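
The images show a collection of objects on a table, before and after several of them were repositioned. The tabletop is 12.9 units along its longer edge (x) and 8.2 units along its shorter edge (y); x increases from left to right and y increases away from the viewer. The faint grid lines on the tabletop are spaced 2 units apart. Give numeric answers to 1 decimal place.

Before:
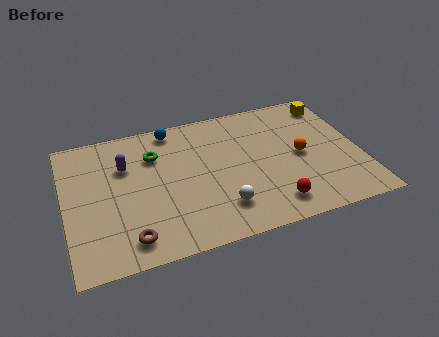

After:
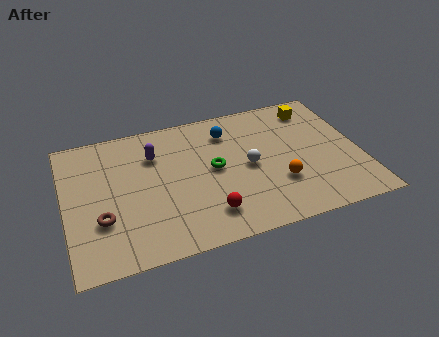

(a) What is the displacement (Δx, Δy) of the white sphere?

(1.4, 2.1)

The white sphere started near (6.6, 1.9) and ended near (8.0, 4.0).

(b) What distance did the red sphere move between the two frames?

2.8

The red sphere was near (8.8, 1.4) before and (6.0, 1.7) after, so it travelled √(2.8² + 0.3²) ≈ 2.8 units.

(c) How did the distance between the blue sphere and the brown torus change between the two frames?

+0.5

Before: roughly 6.4 units apart; after: 6.9. That's 0.5 units further apart.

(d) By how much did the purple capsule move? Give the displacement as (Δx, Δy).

(1.3, 0.3)

From the two frames, the purple capsule sits at roughly (2.7, 5.6) before and (4.0, 5.9) after.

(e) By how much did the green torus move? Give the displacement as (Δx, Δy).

(2.5, -1.6)

The green torus started near (4.0, 5.9) and ended near (6.5, 4.3).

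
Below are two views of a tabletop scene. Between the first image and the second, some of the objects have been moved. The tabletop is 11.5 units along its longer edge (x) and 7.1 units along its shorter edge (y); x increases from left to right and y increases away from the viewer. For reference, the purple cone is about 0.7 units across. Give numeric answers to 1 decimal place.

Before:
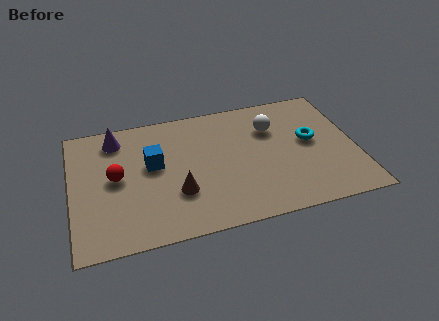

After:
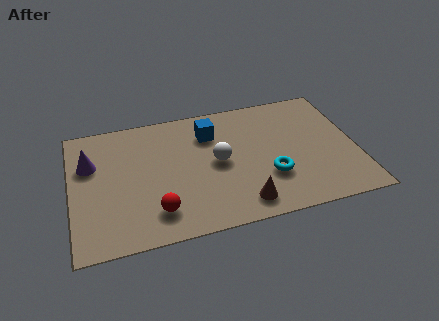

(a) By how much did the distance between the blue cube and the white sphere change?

-3.3

The distance was about 5.0 in the first image and 1.7 in the second, so they moved 3.3 units closer together.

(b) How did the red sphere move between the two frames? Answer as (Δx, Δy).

(1.5, -2.2)

The red sphere was at about (1.8, 3.7) and moved to about (3.3, 1.5).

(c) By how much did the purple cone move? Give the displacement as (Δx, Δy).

(-1.1, -1.2)

The purple cone started near (1.9, 5.9) and ended near (0.8, 4.7).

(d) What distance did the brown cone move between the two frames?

2.8

From (4.2, 2.3) to (6.7, 1.1), the brown cone covered √(2.5² + 1.2²) ≈ 2.8 units.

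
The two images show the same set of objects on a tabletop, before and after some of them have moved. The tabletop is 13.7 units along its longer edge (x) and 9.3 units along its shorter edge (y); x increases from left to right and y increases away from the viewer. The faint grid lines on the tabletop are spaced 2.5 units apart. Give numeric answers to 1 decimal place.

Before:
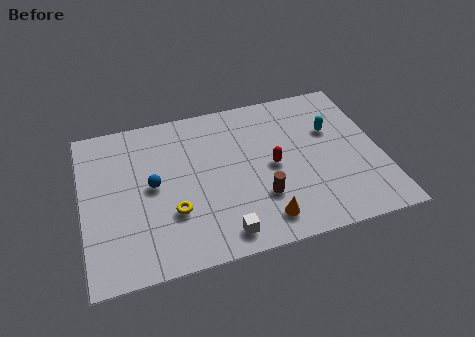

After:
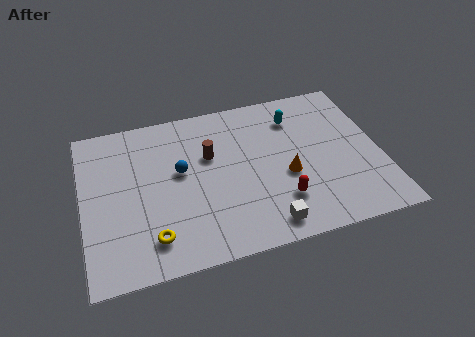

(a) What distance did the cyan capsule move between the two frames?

2.0

The cyan capsule moved from about (11.6, 6.0) to (10.0, 7.2), a distance of √(1.6² + 1.2²) ≈ 2.0.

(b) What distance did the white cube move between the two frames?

2.0

The white cube was near (6.1, 1.2) before and (8.1, 1.2) after, so it travelled √(2.0² + 0.0²) ≈ 2.0 units.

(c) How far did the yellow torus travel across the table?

1.6

The yellow torus moved from about (4.0, 3.0) to (3.0, 1.8), a distance of √(1.0² + 1.2²) ≈ 1.6.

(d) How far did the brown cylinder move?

3.7

The brown cylinder was near (8.0, 2.8) before and (5.9, 5.9) after, so it travelled √(2.1² + 3.1²) ≈ 3.7 units.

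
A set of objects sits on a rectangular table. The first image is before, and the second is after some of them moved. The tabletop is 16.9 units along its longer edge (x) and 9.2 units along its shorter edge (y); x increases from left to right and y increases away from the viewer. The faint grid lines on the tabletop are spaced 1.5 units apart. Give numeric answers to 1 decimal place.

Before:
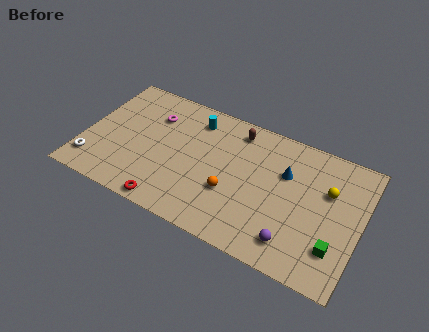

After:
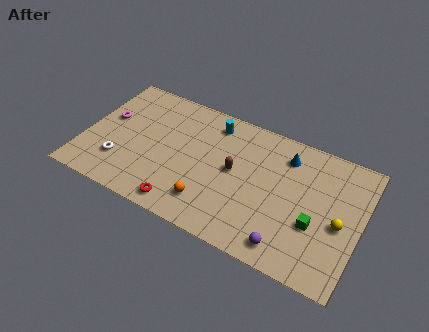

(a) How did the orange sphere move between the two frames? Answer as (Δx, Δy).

(-1.2, -1.3)

The orange sphere was at about (9.2, 3.3) and moved to about (8.0, 2.0).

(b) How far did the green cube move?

1.6

The green cube moved from about (15.6, 2.4) to (14.3, 3.4), a distance of √(1.3² + 1.0²) ≈ 1.6.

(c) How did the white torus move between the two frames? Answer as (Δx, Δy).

(1.6, 0.7)

The white torus started near (0.8, 1.8) and ended near (2.4, 2.5).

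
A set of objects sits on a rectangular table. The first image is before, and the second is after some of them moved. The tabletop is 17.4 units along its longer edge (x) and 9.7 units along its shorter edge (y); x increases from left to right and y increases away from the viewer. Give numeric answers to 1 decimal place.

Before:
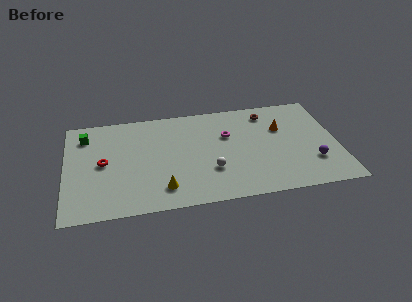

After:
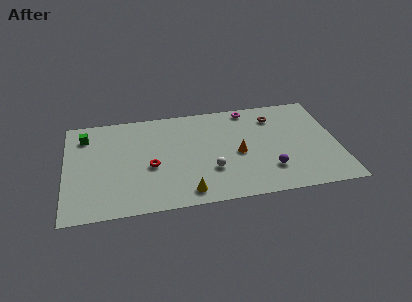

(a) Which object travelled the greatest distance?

the orange cone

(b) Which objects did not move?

the green cube and the white sphere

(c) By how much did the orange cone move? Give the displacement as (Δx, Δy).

(-2.9, -2.0)

The orange cone was at about (13.9, 6.4) and moved to about (11.0, 4.4).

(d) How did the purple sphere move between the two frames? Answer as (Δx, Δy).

(-2.8, -0.3)

The purple sphere was at about (15.7, 2.8) and moved to about (12.9, 2.5).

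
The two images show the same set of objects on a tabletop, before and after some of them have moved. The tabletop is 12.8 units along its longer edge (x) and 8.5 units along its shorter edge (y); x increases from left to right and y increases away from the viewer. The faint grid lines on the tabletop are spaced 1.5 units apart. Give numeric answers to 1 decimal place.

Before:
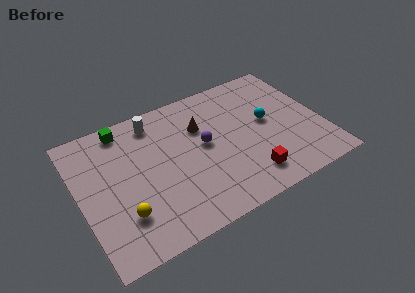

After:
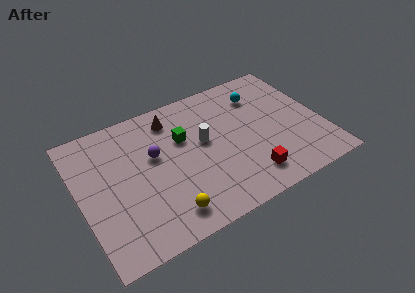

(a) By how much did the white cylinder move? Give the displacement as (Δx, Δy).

(2.3, -2.4)

From the two frames, the white cylinder sits at roughly (4.3, 7.2) before and (6.6, 4.8) after.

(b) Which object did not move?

the red cube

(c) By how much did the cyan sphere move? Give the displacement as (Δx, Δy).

(-0.1, 1.9)

From the two frames, the cyan sphere sits at roughly (10.0, 4.6) before and (9.9, 6.5) after.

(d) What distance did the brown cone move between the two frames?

1.8

The brown cone moved from about (6.6, 5.8) to (5.2, 7.0), a distance of √(1.4² + 1.2²) ≈ 1.8.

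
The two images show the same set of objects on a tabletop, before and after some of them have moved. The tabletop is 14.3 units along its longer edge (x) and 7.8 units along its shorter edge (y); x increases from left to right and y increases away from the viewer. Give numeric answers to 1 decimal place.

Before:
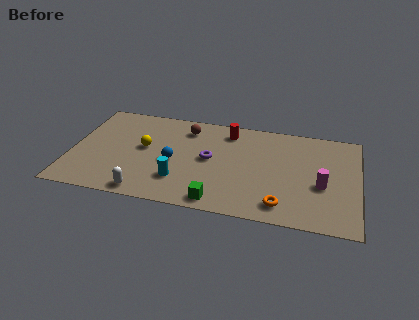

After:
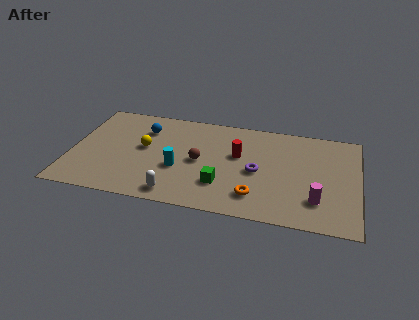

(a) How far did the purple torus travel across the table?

2.5

The purple torus was near (6.9, 4.1) before and (9.3, 3.6) after, so it travelled √(2.4² + 0.5²) ≈ 2.5 units.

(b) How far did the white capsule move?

1.5

The white capsule was near (3.9, 0.8) before and (5.4, 1.0) after, so it travelled √(1.5² + 0.2²) ≈ 1.5 units.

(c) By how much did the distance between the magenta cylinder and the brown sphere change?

-1.4

The distance was about 7.6 in the first image and 6.2 in the second, so they moved 1.4 units closer together.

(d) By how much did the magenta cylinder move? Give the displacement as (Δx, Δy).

(-0.2, -1.2)

The magenta cylinder started near (12.5, 3.2) and ended near (12.3, 2.0).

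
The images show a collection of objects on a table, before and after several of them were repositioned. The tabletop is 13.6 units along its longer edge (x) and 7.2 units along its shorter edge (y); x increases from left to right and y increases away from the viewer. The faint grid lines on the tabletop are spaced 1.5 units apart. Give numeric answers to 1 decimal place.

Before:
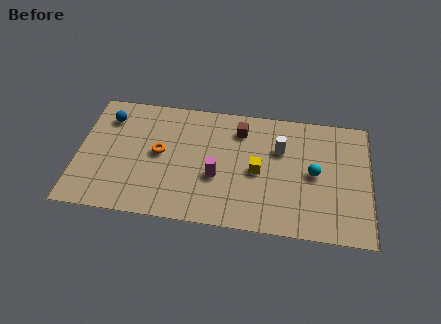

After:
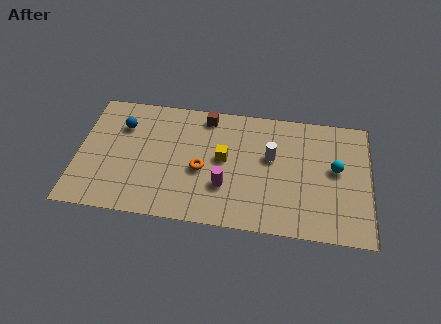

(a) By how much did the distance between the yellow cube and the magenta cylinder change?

-0.4

They were about 2.0 units apart before and 1.6 after — 0.4 units closer together.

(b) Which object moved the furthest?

the orange torus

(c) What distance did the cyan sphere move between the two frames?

1.1

The cyan sphere was near (11.0, 3.6) before and (12.0, 4.0) after, so it travelled √(1.0² + 0.4²) ≈ 1.1 units.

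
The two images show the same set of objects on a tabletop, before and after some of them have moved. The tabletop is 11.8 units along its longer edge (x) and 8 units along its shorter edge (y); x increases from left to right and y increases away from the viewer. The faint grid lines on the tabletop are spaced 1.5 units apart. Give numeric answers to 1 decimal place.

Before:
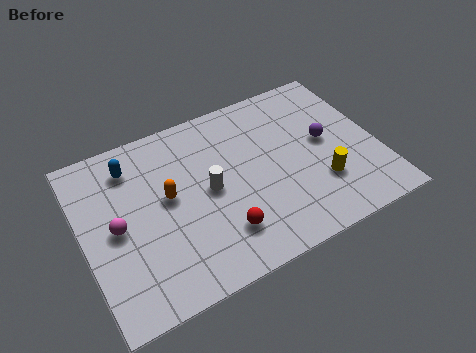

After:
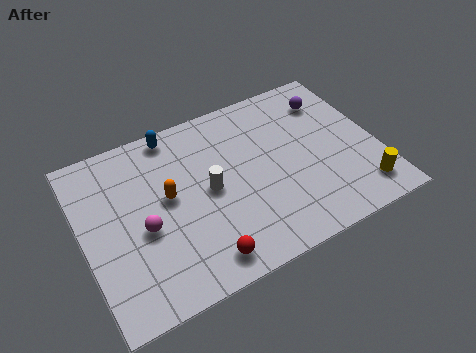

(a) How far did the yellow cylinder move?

1.8

The yellow cylinder was near (9.3, 2.4) before and (10.8, 1.4) after, so it travelled √(1.5² + 1.0²) ≈ 1.8 units.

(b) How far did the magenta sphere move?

1.1

The magenta sphere moved from about (1.3, 3.9) to (2.3, 3.4), a distance of √(1.0² + 0.5²) ≈ 1.1.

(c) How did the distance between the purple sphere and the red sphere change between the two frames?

+2.7

The distance was about 5.2 in the first image and 7.9 in the second, so they moved 2.7 units further apart.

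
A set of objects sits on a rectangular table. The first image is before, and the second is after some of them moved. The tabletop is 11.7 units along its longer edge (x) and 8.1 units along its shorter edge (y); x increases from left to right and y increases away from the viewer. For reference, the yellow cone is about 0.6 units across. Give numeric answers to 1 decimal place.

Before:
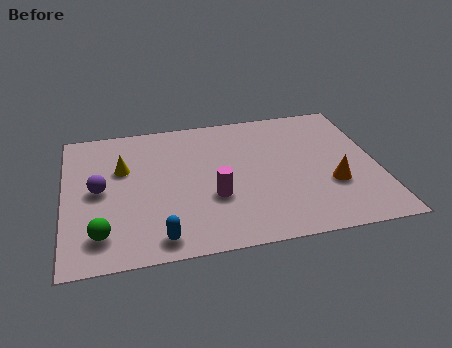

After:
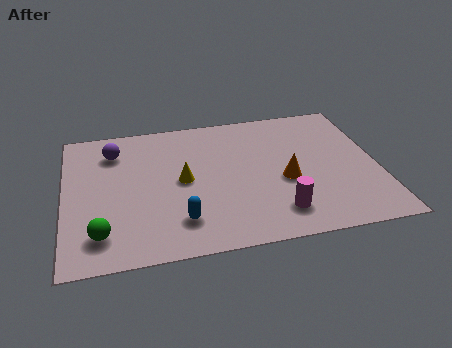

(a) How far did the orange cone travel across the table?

1.8

From (9.9, 2.8) to (8.2, 3.4), the orange cone covered √(1.7² + 0.6²) ≈ 1.8 units.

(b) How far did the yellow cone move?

2.5

From (2.2, 5.2) to (4.4, 4.1), the yellow cone covered √(2.2² + 1.1²) ≈ 2.5 units.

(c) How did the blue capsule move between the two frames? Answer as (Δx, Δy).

(0.8, 0.8)

From the two frames, the blue capsule sits at roughly (3.4, 1.0) before and (4.2, 1.8) after.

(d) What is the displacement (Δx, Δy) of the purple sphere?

(0.6, 2.2)

The purple sphere was at about (1.3, 4.1) and moved to about (1.9, 6.3).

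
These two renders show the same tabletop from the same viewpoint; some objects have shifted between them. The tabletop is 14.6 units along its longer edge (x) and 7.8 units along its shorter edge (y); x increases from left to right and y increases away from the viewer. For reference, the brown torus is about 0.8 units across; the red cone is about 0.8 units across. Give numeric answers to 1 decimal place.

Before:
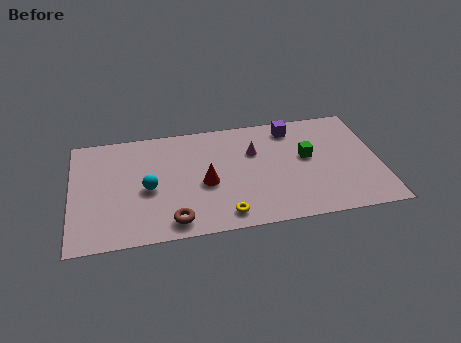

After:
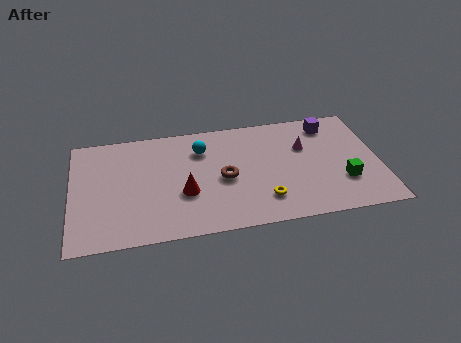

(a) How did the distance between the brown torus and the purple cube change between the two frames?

-2.1

The distance was about 8.1 in the first image and 6.0 in the second, so they moved 2.1 units closer together.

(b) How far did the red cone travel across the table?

1.1

From (6.3, 3.4) to (5.3, 2.9), the red cone covered √(1.0² + 0.5²) ≈ 1.1 units.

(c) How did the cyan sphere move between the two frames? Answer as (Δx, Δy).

(2.6, 2.3)

The cyan sphere started near (3.6, 3.5) and ended near (6.2, 5.8).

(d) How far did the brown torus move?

3.5

The brown torus moved from about (4.7, 1.1) to (7.2, 3.6), a distance of √(2.5² + 2.5²) ≈ 3.5.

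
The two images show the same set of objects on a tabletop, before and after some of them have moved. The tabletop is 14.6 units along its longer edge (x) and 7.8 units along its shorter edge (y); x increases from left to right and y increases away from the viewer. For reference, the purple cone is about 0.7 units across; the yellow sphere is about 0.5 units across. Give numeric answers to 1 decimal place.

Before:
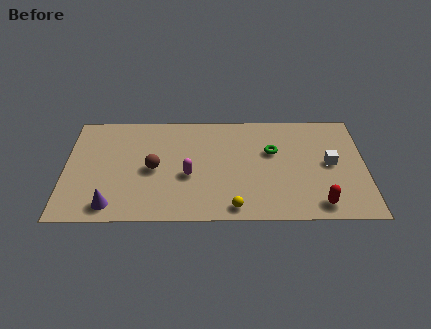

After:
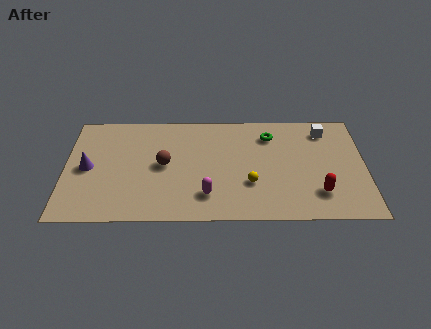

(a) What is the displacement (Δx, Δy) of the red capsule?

(0.0, 0.8)

The red capsule started near (12.3, 1.1) and ended near (12.3, 1.9).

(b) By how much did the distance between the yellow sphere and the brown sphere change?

-0.4

Before: roughly 4.8 units apart; after: 4.4. That's 0.4 units closer together.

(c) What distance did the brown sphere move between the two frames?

0.6

From (4.3, 3.7) to (4.8, 4.0), the brown sphere covered √(0.5² + 0.3²) ≈ 0.6 units.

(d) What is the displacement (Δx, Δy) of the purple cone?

(-1.2, 2.7)

The purple cone started near (2.3, 1.1) and ended near (1.1, 3.8).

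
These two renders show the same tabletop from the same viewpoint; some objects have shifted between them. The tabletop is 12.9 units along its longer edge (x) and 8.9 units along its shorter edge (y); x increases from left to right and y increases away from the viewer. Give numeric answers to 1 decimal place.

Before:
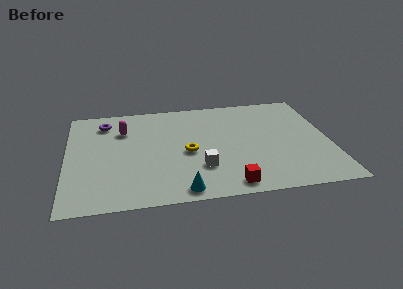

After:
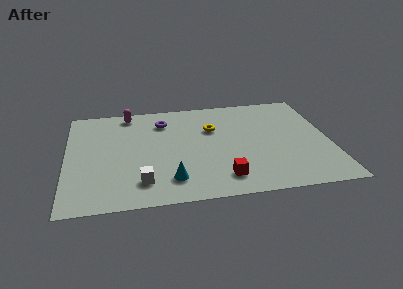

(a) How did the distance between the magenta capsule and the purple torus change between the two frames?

+0.8

They were about 1.2 units apart before and 2.0 after — 0.8 units further apart.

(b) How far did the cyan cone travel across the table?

1.0

The cyan cone moved from about (5.5, 0.9) to (5.0, 1.8), a distance of √(0.5² + 0.9²) ≈ 1.0.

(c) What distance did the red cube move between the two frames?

0.7

From (7.8, 1.0) to (7.5, 1.6), the red cube covered √(0.3² + 0.6²) ≈ 0.7 units.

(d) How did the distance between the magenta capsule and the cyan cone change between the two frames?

+0.3

Before: roughly 6.1 units apart; after: 6.4. That's 0.3 units further apart.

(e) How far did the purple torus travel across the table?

2.9

The purple torus moved from about (1.9, 7.2) to (4.8, 6.9), a distance of √(2.9² + 0.3²) ≈ 2.9.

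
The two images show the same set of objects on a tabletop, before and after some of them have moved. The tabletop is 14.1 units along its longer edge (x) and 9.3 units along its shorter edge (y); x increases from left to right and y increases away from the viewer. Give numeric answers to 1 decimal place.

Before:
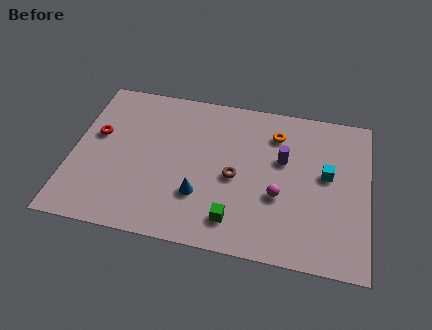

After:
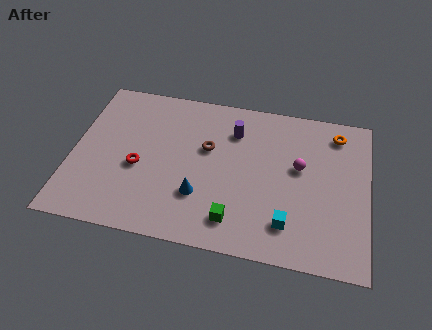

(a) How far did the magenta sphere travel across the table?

2.1

The magenta sphere was near (9.9, 3.5) before and (10.8, 5.4) after, so it travelled √(0.9² + 1.9²) ≈ 2.1 units.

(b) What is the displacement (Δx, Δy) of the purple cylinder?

(-2.4, 1.3)

The purple cylinder started near (10.0, 5.7) and ended near (7.6, 7.0).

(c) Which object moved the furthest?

the cyan cube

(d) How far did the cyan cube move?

3.6

The cyan cube was near (12.1, 5.2) before and (10.4, 2.0) after, so it travelled √(1.7² + 3.2²) ≈ 3.6 units.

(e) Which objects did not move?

the green cube and the blue cone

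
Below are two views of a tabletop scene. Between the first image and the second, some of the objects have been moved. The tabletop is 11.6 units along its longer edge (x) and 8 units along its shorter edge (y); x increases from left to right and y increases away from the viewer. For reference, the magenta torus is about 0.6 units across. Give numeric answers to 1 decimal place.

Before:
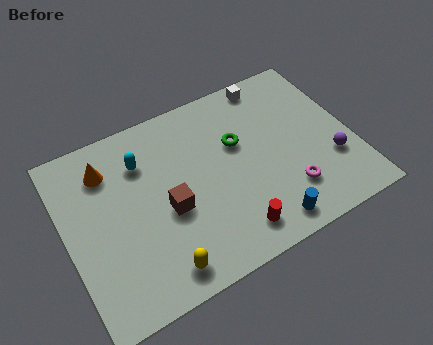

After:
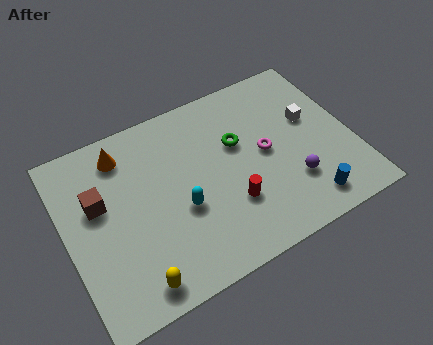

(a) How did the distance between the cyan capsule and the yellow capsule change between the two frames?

-1.7

The distance was about 4.8 in the first image and 3.1 in the second, so they moved 1.7 units closer together.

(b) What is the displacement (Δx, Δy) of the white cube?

(1.3, -2.4)

The white cube was at about (8.8, 7.2) and moved to about (10.1, 4.8).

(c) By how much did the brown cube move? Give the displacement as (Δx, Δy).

(-2.6, 1.5)

The brown cube was at about (4.0, 3.4) and moved to about (1.4, 4.9).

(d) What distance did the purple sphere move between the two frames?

1.7

From (10.6, 2.6) to (8.9, 2.3), the purple sphere covered √(1.7² + 0.3²) ≈ 1.7 units.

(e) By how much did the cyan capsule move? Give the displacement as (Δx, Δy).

(1.2, -2.7)

The cyan capsule started near (3.3, 5.9) and ended near (4.5, 3.2).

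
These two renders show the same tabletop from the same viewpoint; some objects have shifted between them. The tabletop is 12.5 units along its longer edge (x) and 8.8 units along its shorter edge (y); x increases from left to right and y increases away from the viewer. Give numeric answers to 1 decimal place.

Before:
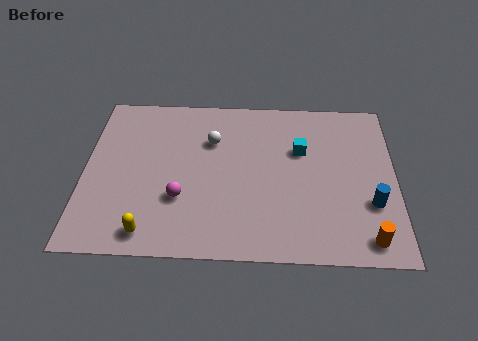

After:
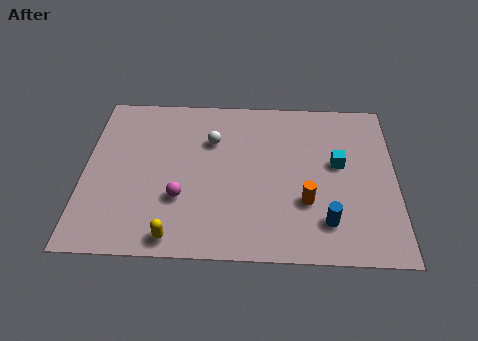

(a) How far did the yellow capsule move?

1.0

From (2.7, 1.1) to (3.7, 0.9), the yellow capsule covered √(1.0² + 0.2²) ≈ 1.0 units.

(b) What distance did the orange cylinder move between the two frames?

3.0

From (11.3, 1.1) to (8.9, 2.9), the orange cylinder covered √(2.4² + 1.8²) ≈ 3.0 units.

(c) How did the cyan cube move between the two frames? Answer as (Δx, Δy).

(1.5, -0.7)

The cyan cube was at about (8.7, 5.7) and moved to about (10.2, 5.0).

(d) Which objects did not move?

the white sphere and the magenta sphere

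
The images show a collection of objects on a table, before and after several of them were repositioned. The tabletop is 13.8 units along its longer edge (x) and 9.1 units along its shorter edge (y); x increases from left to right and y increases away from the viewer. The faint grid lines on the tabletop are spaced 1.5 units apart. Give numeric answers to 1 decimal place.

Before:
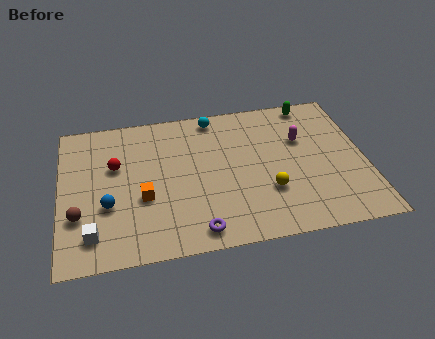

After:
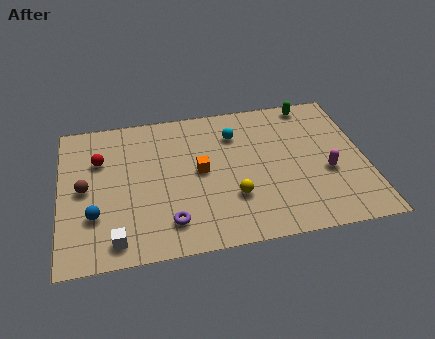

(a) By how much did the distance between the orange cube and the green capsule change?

-2.8

Before: roughly 9.2 units apart; after: 6.4. That's 2.8 units closer together.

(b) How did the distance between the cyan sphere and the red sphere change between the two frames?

+1.0

They were about 5.2 units apart before and 6.2 after — 1.0 units further apart.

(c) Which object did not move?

the green capsule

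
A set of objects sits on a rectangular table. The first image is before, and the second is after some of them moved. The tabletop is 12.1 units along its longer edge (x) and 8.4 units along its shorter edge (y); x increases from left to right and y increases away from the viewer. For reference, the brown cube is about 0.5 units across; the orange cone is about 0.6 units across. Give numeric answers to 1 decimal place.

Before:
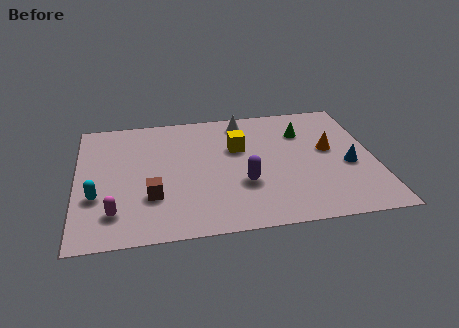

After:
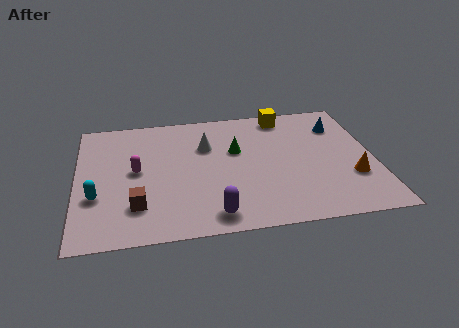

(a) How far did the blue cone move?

2.8

The blue cone was near (11.0, 3.5) before and (10.8, 6.3) after, so it travelled √(0.2² + 2.8²) ≈ 2.8 units.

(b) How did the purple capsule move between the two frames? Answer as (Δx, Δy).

(-1.3, -1.8)

From the two frames, the purple capsule sits at roughly (6.7, 2.9) before and (5.4, 1.1) after.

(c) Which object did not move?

the cyan capsule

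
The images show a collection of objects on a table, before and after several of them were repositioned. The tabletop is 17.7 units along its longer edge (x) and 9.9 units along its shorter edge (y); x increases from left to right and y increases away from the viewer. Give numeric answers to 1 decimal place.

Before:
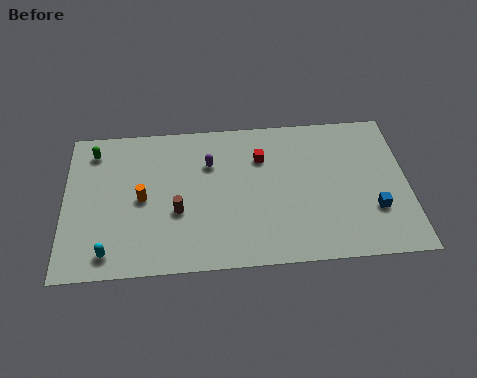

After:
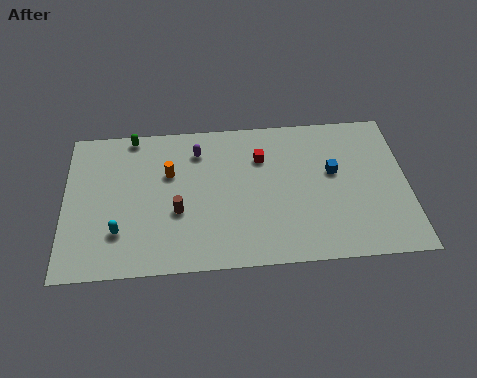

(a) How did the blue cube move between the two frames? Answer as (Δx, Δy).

(-2.0, 2.7)

The blue cube was at about (15.9, 3.1) and moved to about (13.9, 5.8).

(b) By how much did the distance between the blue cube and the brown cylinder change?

-1.8

Before: roughly 10.1 units apart; after: 8.3. That's 1.8 units closer together.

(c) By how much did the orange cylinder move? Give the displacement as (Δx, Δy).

(1.4, 1.6)

The orange cylinder was at about (4.0, 4.8) and moved to about (5.4, 6.4).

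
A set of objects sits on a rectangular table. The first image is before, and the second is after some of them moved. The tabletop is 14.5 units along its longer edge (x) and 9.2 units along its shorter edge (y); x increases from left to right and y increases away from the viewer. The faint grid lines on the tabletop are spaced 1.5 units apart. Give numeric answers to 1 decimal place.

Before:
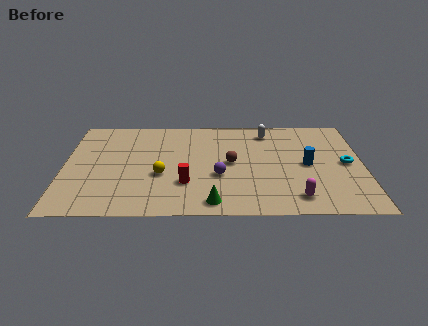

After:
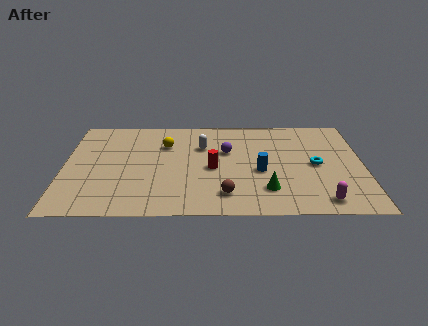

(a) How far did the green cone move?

2.8

The green cone was near (7.2, 1.1) before and (9.8, 2.2) after, so it travelled √(2.6² + 1.1²) ≈ 2.8 units.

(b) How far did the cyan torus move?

1.5

From (13.7, 4.6) to (12.2, 4.5), the cyan torus covered √(1.5² + 0.1²) ≈ 1.5 units.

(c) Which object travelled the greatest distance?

the white capsule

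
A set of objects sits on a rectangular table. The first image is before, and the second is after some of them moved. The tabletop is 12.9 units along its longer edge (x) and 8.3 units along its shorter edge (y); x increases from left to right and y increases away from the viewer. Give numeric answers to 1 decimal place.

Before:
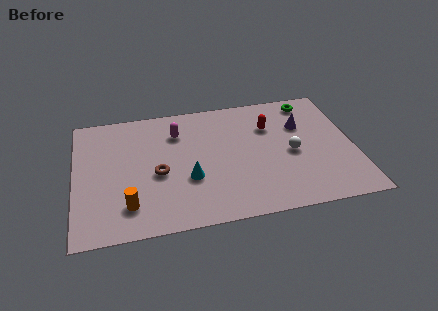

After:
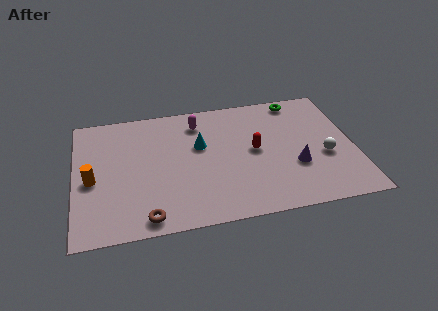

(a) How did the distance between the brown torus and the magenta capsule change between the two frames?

+3.6

Before: roughly 2.8 units apart; after: 6.4. That's 3.6 units further apart.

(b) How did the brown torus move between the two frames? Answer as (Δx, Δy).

(-0.6, -2.7)

From the two frames, the brown torus sits at roughly (3.8, 3.6) before and (3.2, 0.9) after.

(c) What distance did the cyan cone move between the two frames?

2.2

From (5.2, 3.0) to (5.8, 5.1), the cyan cone covered √(0.6² + 2.1²) ≈ 2.2 units.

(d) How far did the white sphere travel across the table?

1.6

From (10.0, 3.8) to (11.5, 3.3), the white sphere covered √(1.5² + 0.5²) ≈ 1.6 units.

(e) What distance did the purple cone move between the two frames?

2.7

From (10.6, 5.6) to (10.1, 2.9), the purple cone covered √(0.5² + 2.7²) ≈ 2.7 units.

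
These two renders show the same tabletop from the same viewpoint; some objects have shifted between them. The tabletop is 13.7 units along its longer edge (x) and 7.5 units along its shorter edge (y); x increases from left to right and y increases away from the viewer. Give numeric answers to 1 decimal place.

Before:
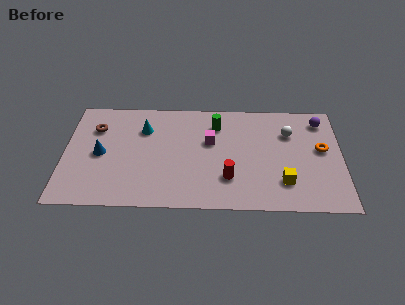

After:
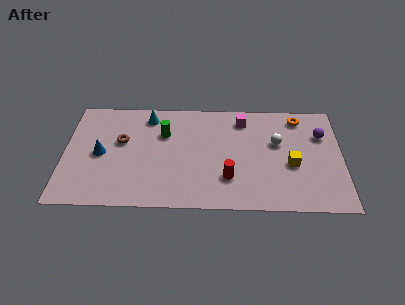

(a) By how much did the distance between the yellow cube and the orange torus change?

+0.3

Before: roughly 3.0 units apart; after: 3.3. That's 0.3 units further apart.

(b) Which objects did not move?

the blue cone and the red cylinder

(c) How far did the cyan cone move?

0.9

The cyan cone moved from about (3.9, 5.4) to (4.1, 6.3), a distance of √(0.2² + 0.9²) ≈ 0.9.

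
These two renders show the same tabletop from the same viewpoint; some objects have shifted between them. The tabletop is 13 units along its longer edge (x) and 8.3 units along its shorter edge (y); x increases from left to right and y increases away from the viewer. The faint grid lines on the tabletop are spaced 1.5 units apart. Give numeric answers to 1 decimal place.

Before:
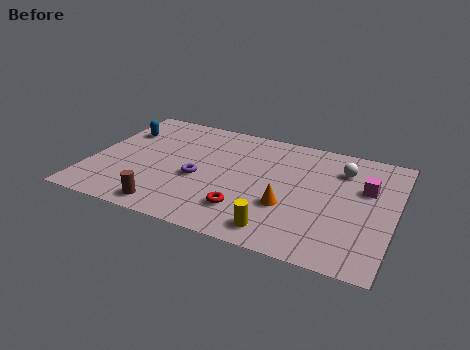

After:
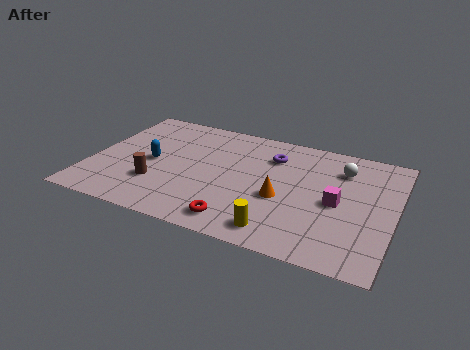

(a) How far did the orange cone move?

0.6

The orange cone moved from about (8.6, 2.9) to (8.3, 3.4), a distance of √(0.3² + 0.5²) ≈ 0.6.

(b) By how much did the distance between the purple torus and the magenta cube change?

-3.4

They were about 7.2 units apart before and 3.8 after — 3.4 units closer together.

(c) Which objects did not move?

the yellow cylinder and the white sphere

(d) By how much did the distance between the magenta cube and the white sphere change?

+0.9

The distance was about 1.5 in the first image and 2.4 in the second, so they moved 0.9 units further apart.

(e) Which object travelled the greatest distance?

the purple torus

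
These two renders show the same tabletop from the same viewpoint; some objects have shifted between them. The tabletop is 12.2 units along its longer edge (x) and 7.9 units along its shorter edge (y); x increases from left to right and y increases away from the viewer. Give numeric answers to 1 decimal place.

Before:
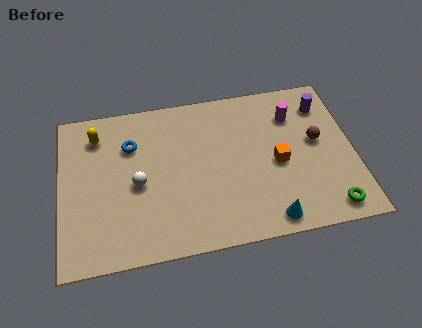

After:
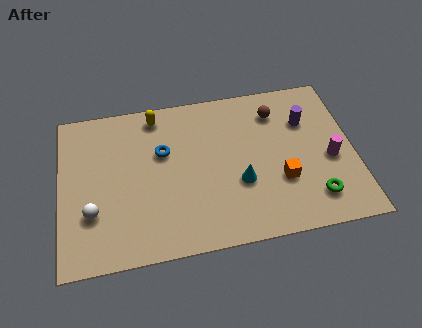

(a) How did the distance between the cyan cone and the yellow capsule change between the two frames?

-3.6

They were about 8.8 units apart before and 5.2 after — 3.6 units closer together.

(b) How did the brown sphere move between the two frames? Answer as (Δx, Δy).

(-1.6, 1.8)

The brown sphere was at about (10.7, 4.4) and moved to about (9.1, 6.2).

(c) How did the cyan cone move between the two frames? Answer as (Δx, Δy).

(-1.1, 2.0)

The cyan cone was at about (8.5, 0.9) and moved to about (7.4, 2.9).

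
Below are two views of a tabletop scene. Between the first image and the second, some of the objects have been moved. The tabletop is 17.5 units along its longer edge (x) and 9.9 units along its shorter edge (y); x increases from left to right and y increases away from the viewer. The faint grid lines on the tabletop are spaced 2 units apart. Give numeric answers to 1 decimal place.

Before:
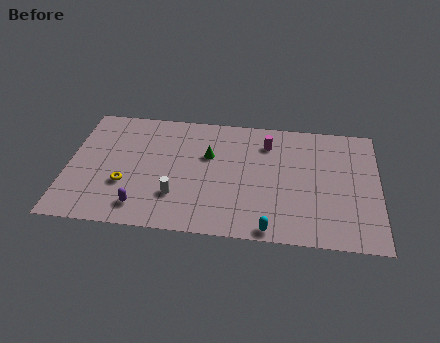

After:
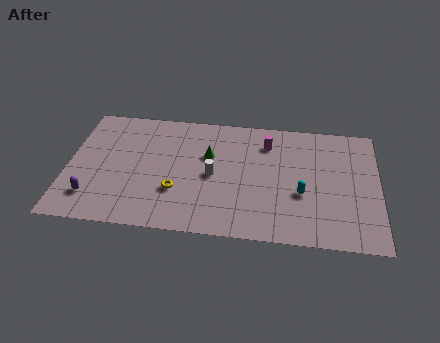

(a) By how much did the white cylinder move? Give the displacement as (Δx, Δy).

(2.0, 1.9)

From the two frames, the white cylinder sits at roughly (6.2, 2.8) before and (8.2, 4.7) after.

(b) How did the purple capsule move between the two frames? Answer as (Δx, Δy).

(-2.8, 0.5)

From the two frames, the purple capsule sits at roughly (4.3, 1.7) before and (1.5, 2.2) after.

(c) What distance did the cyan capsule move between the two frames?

3.4

The cyan capsule moved from about (11.5, 0.8) to (13.2, 3.8), a distance of √(1.7² + 3.0²) ≈ 3.4.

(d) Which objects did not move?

the magenta cylinder and the green cone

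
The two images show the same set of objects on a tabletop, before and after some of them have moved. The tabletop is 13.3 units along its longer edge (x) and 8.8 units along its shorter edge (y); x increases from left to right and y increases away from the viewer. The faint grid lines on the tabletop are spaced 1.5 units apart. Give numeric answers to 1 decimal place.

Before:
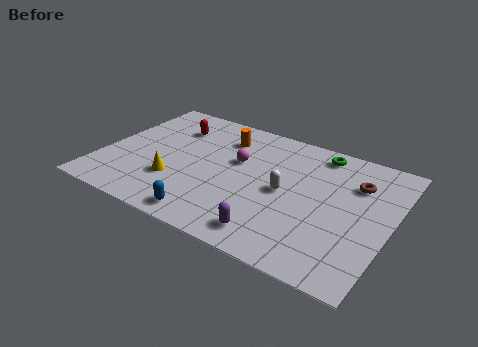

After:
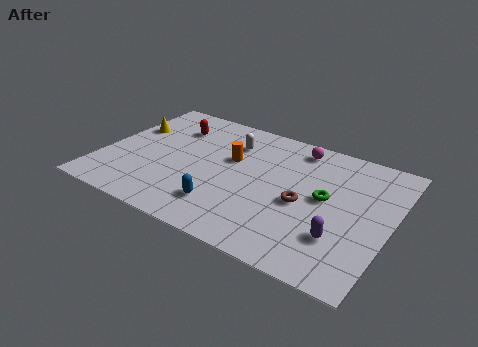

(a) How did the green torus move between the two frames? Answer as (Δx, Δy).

(0.7, -3.0)

The green torus was at about (9.6, 7.7) and moved to about (10.3, 4.7).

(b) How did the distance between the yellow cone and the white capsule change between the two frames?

-0.4

Before: roughly 5.2 units apart; after: 4.8. That's 0.4 units closer together.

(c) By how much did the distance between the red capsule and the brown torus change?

-1.6

They were about 8.7 units apart before and 7.1 after — 1.6 units closer together.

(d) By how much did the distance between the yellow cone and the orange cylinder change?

+0.5

The distance was about 4.4 in the first image and 4.9 in the second, so they moved 0.5 units further apart.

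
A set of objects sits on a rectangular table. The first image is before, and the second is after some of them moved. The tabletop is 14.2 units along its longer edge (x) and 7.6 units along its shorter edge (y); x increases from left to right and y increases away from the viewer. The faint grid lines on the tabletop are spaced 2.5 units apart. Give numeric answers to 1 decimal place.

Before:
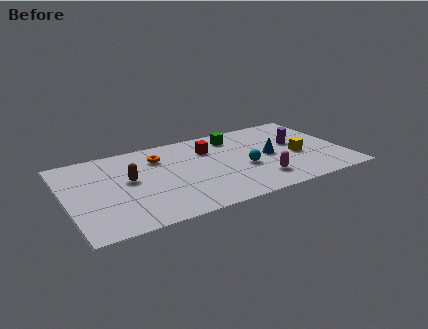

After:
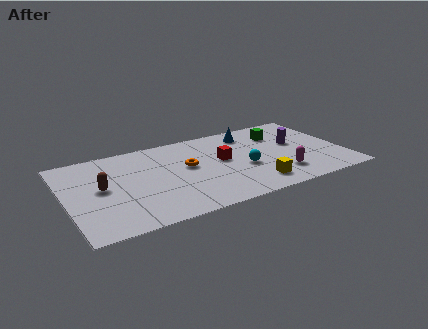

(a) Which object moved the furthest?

the yellow cube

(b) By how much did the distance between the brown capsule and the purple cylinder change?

+1.4

They were about 8.7 units apart before and 10.1 after — 1.4 units further apart.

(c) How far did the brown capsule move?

1.4

The brown capsule was near (3.2, 4.2) before and (1.8, 4.0) after, so it travelled √(1.4² + 0.2²) ≈ 1.4 units.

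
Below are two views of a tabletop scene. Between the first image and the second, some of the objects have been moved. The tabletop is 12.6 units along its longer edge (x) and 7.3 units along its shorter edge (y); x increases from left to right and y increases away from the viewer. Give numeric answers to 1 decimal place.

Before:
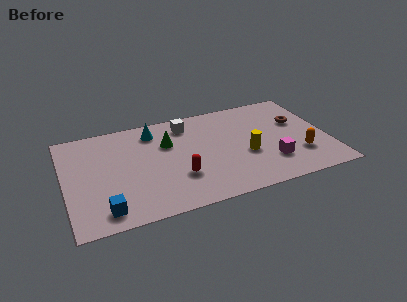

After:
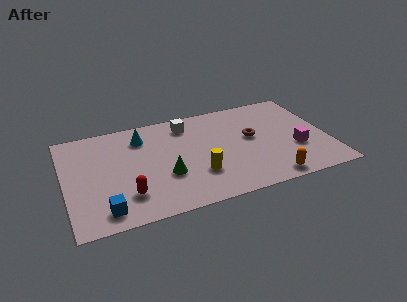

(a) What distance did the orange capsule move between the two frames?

2.1

From (11.1, 2.1) to (9.5, 0.8), the orange capsule covered √(1.6² + 1.3²) ≈ 2.1 units.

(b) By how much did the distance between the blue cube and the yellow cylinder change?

-2.5

The distance was about 7.1 in the first image and 4.6 in the second, so they moved 2.5 units closer together.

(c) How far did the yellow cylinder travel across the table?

2.5

The yellow cylinder was near (8.6, 2.9) before and (6.2, 2.2) after, so it travelled √(2.4² + 0.7²) ≈ 2.5 units.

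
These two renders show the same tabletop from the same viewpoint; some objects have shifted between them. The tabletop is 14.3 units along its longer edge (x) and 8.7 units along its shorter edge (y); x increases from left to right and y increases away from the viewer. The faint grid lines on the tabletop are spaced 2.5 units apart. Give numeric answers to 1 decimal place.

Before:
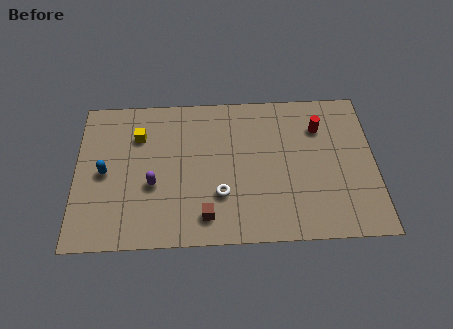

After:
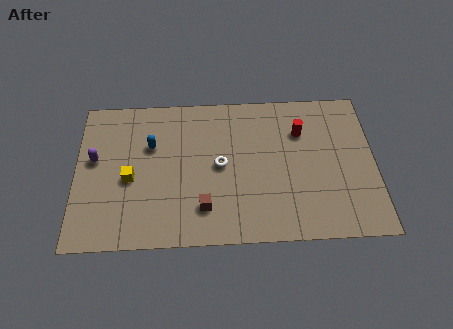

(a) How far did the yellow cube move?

2.5

The yellow cube was near (3.0, 6.3) before and (2.6, 3.8) after, so it travelled √(0.4² + 2.5²) ≈ 2.5 units.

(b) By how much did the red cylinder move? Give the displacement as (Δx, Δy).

(-0.9, -0.2)

The red cylinder started near (11.7, 6.4) and ended near (10.8, 6.2).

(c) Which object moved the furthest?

the purple capsule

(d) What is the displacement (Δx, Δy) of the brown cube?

(-0.1, 0.5)

The brown cube started near (6.2, 1.5) and ended near (6.1, 2.0).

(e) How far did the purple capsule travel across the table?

3.2

The purple capsule moved from about (3.7, 3.4) to (0.9, 5.0), a distance of √(2.8² + 1.6²) ≈ 3.2.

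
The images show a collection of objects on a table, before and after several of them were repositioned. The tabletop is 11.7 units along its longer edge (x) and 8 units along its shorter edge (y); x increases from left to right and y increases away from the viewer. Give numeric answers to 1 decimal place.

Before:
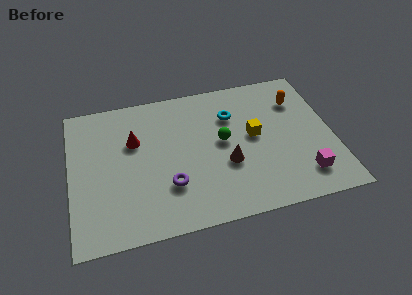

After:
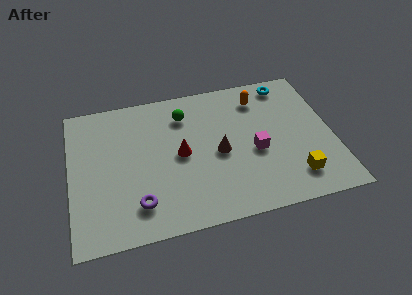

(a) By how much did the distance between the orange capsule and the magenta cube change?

-1.3

Before: roughly 4.3 units apart; after: 3.0. That's 1.3 units closer together.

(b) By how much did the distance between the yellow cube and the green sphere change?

+5.1

They were about 1.4 units apart before and 6.5 after — 5.1 units further apart.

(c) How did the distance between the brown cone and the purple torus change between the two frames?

+1.5

They were about 2.7 units apart before and 4.2 after — 1.5 units further apart.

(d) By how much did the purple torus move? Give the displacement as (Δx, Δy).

(-1.4, -0.7)

From the two frames, the purple torus sits at roughly (4.3, 2.4) before and (2.9, 1.7) after.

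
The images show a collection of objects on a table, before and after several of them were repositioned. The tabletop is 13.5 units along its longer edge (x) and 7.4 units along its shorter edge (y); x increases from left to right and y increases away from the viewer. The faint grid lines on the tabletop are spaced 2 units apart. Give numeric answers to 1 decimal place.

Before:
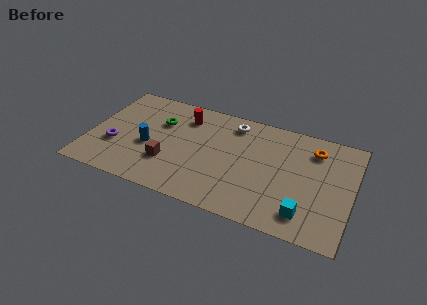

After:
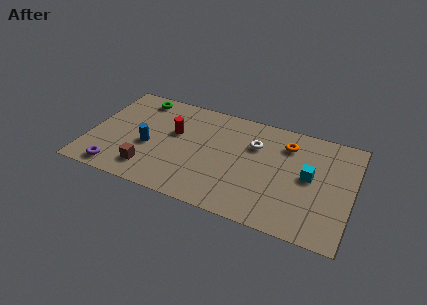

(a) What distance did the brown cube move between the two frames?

1.2

From (4.2, 2.3) to (3.3, 1.5), the brown cube covered √(0.9² + 0.8²) ≈ 1.2 units.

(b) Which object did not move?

the blue cylinder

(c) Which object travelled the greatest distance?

the cyan cube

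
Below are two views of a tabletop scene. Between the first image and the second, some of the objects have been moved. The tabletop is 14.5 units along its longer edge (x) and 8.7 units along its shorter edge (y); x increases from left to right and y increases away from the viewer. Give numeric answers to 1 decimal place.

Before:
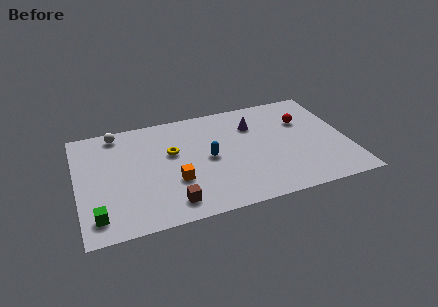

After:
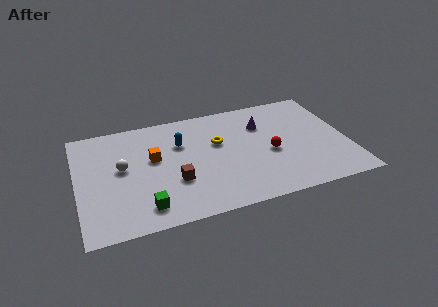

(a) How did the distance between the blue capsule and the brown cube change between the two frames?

-0.7

The distance was about 3.6 in the first image and 2.9 in the second, so they moved 0.7 units closer together.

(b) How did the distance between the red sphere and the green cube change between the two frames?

-4.9

They were about 12.2 units apart before and 7.3 after — 4.9 units closer together.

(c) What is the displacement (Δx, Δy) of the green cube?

(2.5, 0.0)

The green cube started near (0.9, 1.5) and ended near (3.4, 1.5).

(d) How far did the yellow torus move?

2.5

The yellow torus was near (5.1, 5.3) before and (7.6, 5.4) after, so it travelled √(2.5² + 0.1²) ≈ 2.5 units.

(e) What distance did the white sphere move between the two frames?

2.9

The white sphere was near (2.3, 7.7) before and (2.4, 4.8) after, so it travelled √(0.1² + 2.9²) ≈ 2.9 units.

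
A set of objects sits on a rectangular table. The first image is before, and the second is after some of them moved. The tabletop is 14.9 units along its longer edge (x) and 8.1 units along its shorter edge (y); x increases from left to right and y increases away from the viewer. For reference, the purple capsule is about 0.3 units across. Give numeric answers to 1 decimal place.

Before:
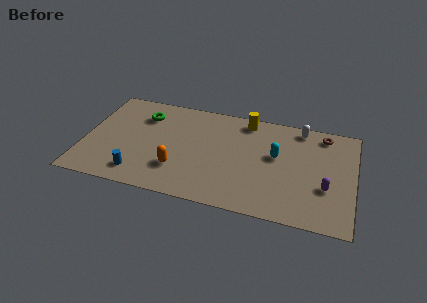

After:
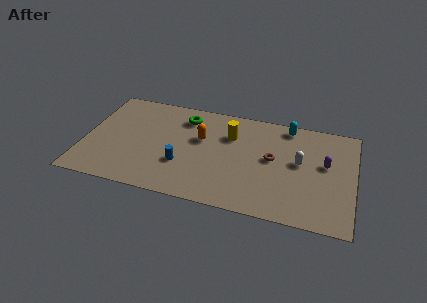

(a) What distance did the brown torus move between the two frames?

3.7

From (13.1, 7.0) to (10.4, 4.4), the brown torus covered √(2.7² + 2.6²) ≈ 3.7 units.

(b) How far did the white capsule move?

2.7

From (11.8, 7.2) to (11.9, 4.5), the white capsule covered √(0.1² + 2.7²) ≈ 2.7 units.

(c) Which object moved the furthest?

the brown torus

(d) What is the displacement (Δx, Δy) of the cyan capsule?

(0.5, 2.5)

The cyan capsule started near (10.6, 4.7) and ended near (11.1, 7.2).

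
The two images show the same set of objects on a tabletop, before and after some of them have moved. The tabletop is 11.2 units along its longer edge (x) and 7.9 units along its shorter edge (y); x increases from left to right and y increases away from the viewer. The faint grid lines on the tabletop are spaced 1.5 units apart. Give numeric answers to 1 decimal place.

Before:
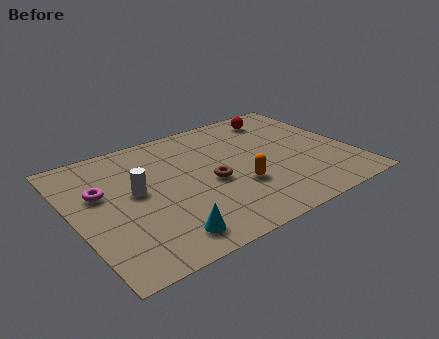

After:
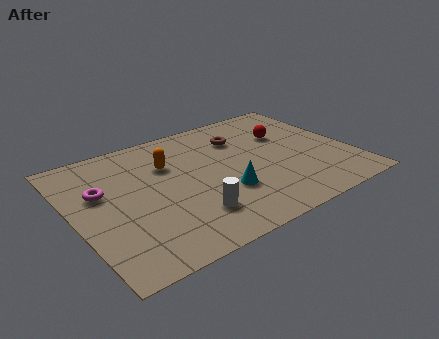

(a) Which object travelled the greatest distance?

the orange capsule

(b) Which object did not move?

the magenta torus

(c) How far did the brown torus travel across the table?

2.9

The brown torus was near (5.4, 3.5) before and (7.1, 5.8) after, so it travelled √(1.7² + 2.3²) ≈ 2.9 units.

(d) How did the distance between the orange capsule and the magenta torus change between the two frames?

-2.8

They were about 5.6 units apart before and 2.8 after — 2.8 units closer together.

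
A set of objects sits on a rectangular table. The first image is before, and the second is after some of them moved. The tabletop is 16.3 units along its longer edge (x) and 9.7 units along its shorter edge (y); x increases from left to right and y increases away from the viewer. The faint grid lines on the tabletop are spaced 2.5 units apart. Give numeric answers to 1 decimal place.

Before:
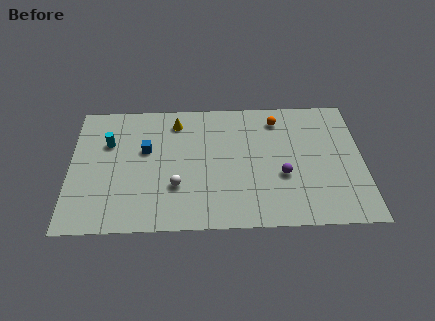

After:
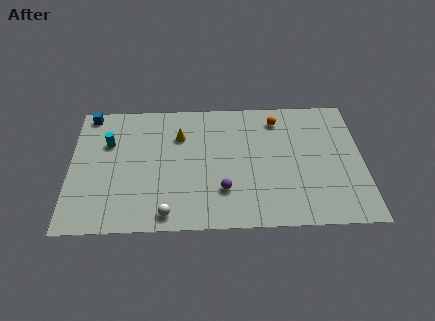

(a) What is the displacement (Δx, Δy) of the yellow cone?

(0.2, -1.1)

The yellow cone was at about (5.9, 8.0) and moved to about (6.1, 6.9).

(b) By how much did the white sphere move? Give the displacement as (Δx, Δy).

(-0.5, -2.0)

From the two frames, the white sphere sits at roughly (5.9, 3.1) before and (5.4, 1.1) after.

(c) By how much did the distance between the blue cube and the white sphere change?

+5.6

They were about 3.3 units apart before and 8.9 after — 5.6 units further apart.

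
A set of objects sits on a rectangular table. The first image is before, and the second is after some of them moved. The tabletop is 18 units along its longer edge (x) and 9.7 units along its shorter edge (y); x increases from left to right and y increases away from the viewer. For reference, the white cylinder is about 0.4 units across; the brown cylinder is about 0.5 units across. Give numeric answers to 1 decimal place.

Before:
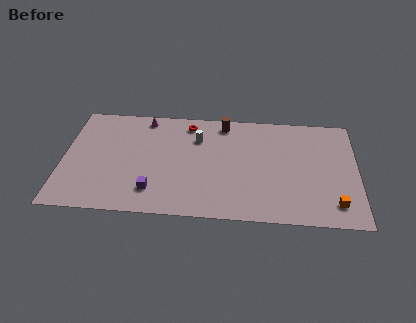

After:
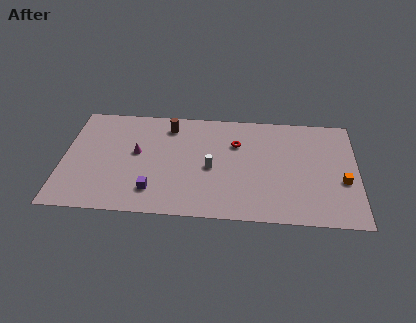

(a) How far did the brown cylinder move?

3.4

From (9.8, 8.5) to (6.4, 8.0), the brown cylinder covered √(3.4² + 0.5²) ≈ 3.4 units.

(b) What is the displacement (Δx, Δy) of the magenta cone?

(-0.4, -3.2)

The magenta cone was at about (4.9, 8.6) and moved to about (4.5, 5.4).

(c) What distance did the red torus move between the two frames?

3.4

The red torus was near (7.6, 8.3) before and (10.6, 6.7) after, so it travelled √(3.0² + 1.6²) ≈ 3.4 units.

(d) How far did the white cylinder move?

2.8

The white cylinder was near (8.2, 7.0) before and (9.1, 4.4) after, so it travelled √(0.9² + 2.6²) ≈ 2.8 units.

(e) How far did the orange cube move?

2.1

From (16.6, 1.8) to (17.1, 3.8), the orange cube covered √(0.5² + 2.0²) ≈ 2.1 units.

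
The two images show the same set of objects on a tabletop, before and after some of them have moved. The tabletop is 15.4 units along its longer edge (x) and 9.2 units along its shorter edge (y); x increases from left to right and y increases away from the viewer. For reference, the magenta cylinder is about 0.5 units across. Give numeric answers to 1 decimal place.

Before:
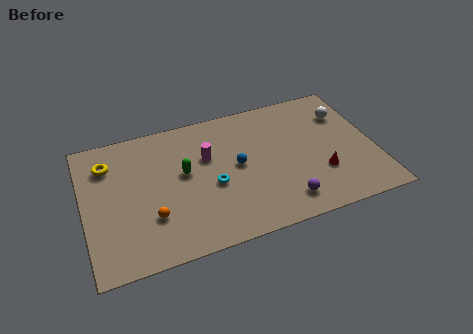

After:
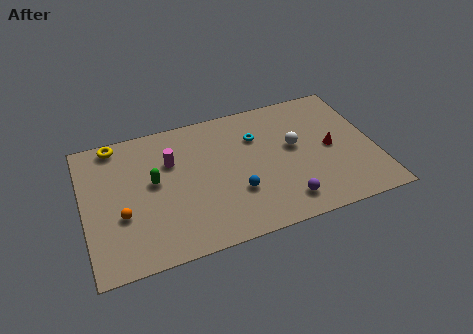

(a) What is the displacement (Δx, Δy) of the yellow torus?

(0.5, 1.3)

From the two frames, the yellow torus sits at roughly (1.4, 7.0) before and (1.9, 8.3) after.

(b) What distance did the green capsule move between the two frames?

1.6

The green capsule moved from about (5.3, 5.2) to (3.7, 5.1), a distance of √(1.6² + 0.1²) ≈ 1.6.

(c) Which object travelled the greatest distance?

the cyan torus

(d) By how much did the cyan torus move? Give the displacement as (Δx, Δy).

(2.6, 2.6)

From the two frames, the cyan torus sits at roughly (6.7, 3.9) before and (9.3, 6.5) after.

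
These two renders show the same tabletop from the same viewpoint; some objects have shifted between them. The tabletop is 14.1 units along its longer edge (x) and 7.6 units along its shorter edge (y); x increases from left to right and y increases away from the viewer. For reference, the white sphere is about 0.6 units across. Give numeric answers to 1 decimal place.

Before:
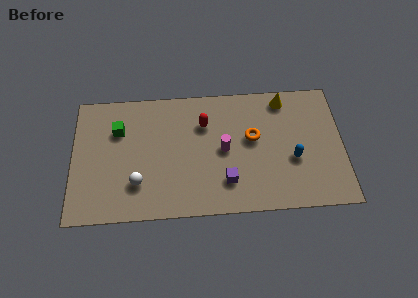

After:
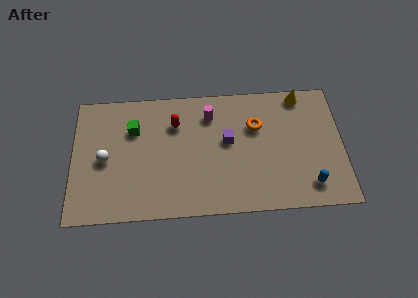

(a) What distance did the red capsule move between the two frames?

1.5

From (6.9, 5.4) to (5.4, 5.5), the red capsule covered √(1.5² + 0.1²) ≈ 1.5 units.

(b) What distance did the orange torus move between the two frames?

0.7

The orange torus was near (9.4, 4.4) before and (9.6, 5.1) after, so it travelled √(0.2² + 0.7²) ≈ 0.7 units.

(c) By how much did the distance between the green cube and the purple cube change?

-1.6

They were about 6.6 units apart before and 5.0 after — 1.6 units closer together.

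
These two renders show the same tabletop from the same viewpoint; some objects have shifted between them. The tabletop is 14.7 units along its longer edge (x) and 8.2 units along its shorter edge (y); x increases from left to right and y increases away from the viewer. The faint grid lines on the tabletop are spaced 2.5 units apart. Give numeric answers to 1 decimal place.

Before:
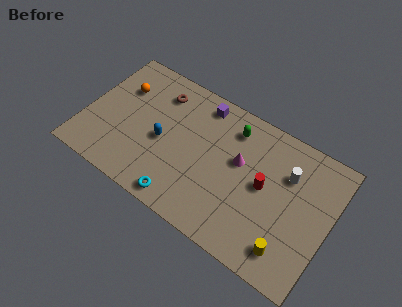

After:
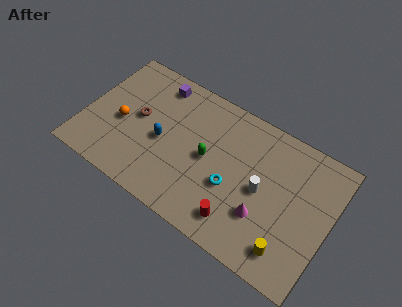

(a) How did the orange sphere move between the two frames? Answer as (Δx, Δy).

(0.4, -2.1)

The orange sphere was at about (1.8, 5.7) and moved to about (2.2, 3.6).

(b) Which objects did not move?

the blue capsule and the yellow cylinder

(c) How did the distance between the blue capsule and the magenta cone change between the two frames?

+1.7

The distance was about 4.7 in the first image and 6.4 in the second, so they moved 1.7 units further apart.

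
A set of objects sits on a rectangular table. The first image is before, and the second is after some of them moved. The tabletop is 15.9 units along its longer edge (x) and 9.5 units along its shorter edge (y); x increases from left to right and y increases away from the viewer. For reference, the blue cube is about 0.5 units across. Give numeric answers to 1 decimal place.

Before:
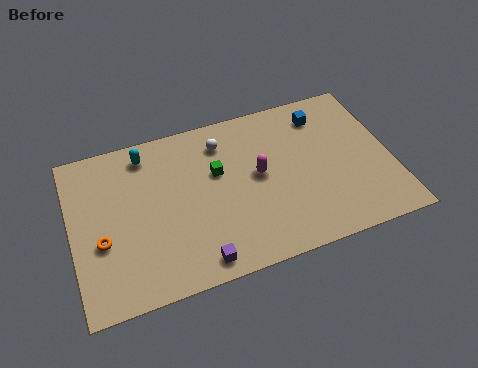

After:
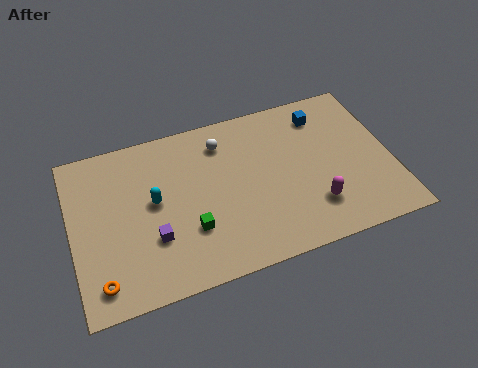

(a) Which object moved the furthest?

the magenta capsule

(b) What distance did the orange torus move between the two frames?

2.2

From (1.4, 3.7) to (1.2, 1.5), the orange torus covered √(0.2² + 2.2²) ≈ 2.2 units.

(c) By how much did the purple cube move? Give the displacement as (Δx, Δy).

(-2.0, 2.0)

The purple cube started near (5.9, 1.1) and ended near (3.9, 3.1).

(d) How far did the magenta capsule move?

3.7

From (9.3, 5.1) to (11.8, 2.4), the magenta capsule covered √(2.5² + 2.7²) ≈ 3.7 units.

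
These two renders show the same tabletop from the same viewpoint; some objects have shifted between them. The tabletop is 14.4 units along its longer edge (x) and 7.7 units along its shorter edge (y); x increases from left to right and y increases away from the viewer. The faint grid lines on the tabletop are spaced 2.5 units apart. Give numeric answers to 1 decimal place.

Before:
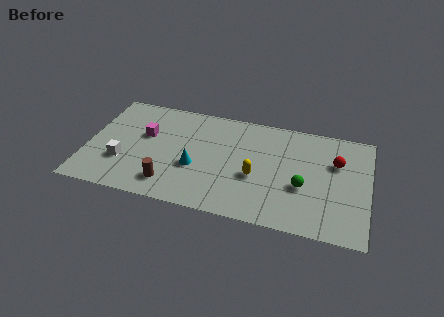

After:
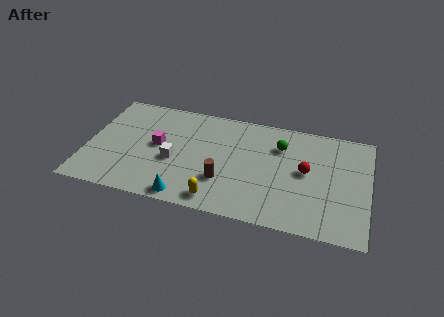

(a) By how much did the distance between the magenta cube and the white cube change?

-1.1

Before: roughly 2.4 units apart; after: 1.3. That's 1.1 units closer together.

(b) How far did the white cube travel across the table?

2.7

From (1.9, 2.5) to (4.5, 3.2), the white cube covered √(2.6² + 0.7²) ≈ 2.7 units.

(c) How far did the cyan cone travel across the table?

2.2

The cyan cone moved from about (5.6, 3.0) to (5.3, 0.8), a distance of √(0.3² + 2.2²) ≈ 2.2.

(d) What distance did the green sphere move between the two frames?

2.9

From (11.1, 3.0) to (9.8, 5.6), the green sphere covered √(1.3² + 2.6²) ≈ 2.9 units.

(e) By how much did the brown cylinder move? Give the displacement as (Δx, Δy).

(2.7, 0.9)

The brown cylinder was at about (4.4, 1.5) and moved to about (7.1, 2.4).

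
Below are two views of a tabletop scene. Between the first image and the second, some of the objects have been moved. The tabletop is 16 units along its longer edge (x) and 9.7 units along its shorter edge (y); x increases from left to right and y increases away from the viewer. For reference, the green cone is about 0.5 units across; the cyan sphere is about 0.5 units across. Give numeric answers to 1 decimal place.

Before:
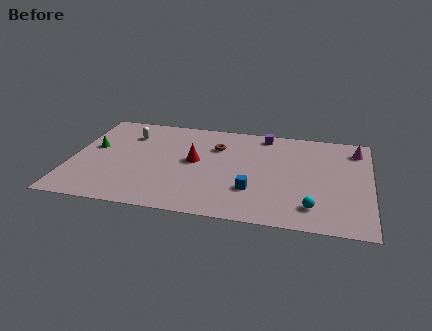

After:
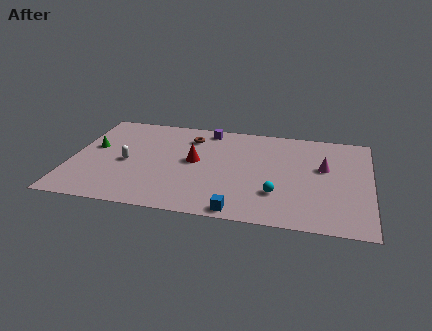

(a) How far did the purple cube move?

3.1

The purple cube moved from about (10.2, 8.6) to (7.1, 8.6), a distance of √(3.1² + 0.0²) ≈ 3.1.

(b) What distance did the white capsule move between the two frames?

2.9

The white capsule moved from about (2.9, 7.3) to (3.0, 4.4), a distance of √(0.1² + 2.9²) ≈ 2.9.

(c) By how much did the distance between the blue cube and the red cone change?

+1.2

The distance was about 3.9 in the first image and 5.1 in the second, so they moved 1.2 units further apart.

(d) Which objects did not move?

the green cone and the red cone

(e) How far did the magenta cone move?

2.7

From (15.2, 7.9) to (13.5, 5.8), the magenta cone covered √(1.7² + 2.1²) ≈ 2.7 units.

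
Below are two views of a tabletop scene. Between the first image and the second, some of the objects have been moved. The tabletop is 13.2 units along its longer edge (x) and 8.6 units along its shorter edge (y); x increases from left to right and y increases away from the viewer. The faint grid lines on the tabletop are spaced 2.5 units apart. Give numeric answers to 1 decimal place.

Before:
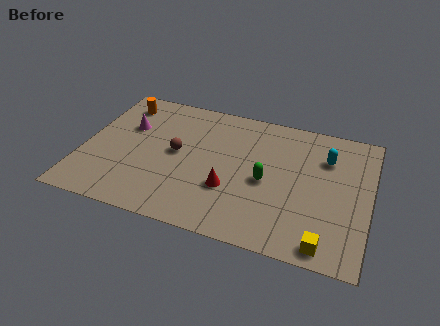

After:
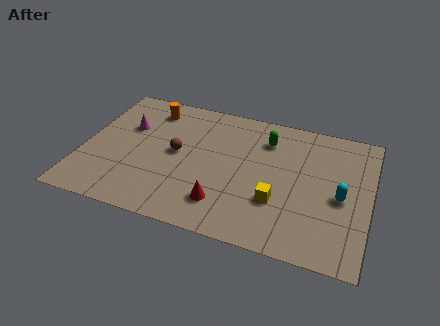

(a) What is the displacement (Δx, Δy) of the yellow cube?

(-2.3, 1.9)

The yellow cube was at about (11.4, 0.9) and moved to about (9.1, 2.8).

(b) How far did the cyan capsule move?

2.4

The cyan capsule was near (11.1, 6.2) before and (11.9, 3.9) after, so it travelled √(0.8² + 2.3²) ≈ 2.4 units.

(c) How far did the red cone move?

1.0

The red cone moved from about (6.9, 2.9) to (6.7, 1.9), a distance of √(0.2² + 1.0²) ≈ 1.0.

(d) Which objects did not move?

the magenta cone and the brown sphere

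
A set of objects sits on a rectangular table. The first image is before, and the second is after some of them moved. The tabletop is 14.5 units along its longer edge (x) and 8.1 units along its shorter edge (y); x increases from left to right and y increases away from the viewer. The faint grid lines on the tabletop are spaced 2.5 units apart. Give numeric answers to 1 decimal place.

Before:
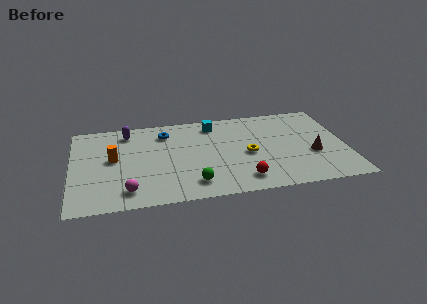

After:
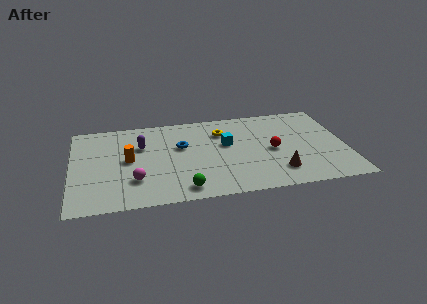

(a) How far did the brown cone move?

2.3

From (12.7, 3.1) to (10.8, 1.8), the brown cone covered √(1.9² + 1.3²) ≈ 2.3 units.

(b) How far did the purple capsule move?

1.6

From (3.0, 6.8) to (3.7, 5.4), the purple capsule covered √(0.7² + 1.4²) ≈ 1.6 units.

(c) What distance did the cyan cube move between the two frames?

2.1

From (7.6, 6.8) to (8.2, 4.8), the cyan cube covered √(0.6² + 2.0²) ≈ 2.1 units.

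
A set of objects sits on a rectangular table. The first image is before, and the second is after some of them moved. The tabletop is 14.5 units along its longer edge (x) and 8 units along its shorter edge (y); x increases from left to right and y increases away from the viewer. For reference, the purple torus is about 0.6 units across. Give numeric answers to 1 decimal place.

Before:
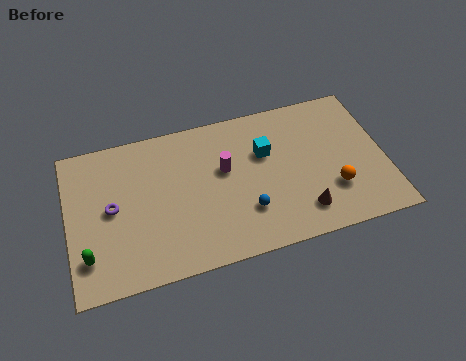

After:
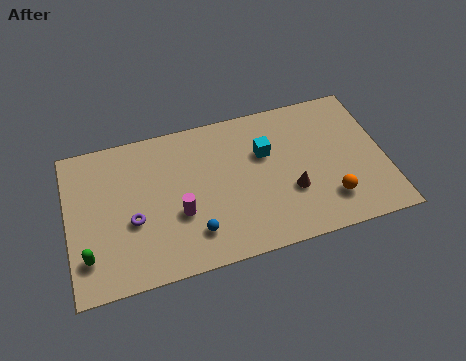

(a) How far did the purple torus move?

1.3

From (2.0, 4.1) to (2.9, 3.2), the purple torus covered √(0.9² + 0.9²) ≈ 1.3 units.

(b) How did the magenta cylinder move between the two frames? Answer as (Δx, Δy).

(-2.2, -1.8)

From the two frames, the magenta cylinder sits at roughly (7.2, 4.8) before and (5.0, 3.0) after.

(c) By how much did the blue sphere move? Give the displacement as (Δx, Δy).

(-2.4, -0.5)

From the two frames, the blue sphere sits at roughly (8.0, 2.3) before and (5.6, 1.8) after.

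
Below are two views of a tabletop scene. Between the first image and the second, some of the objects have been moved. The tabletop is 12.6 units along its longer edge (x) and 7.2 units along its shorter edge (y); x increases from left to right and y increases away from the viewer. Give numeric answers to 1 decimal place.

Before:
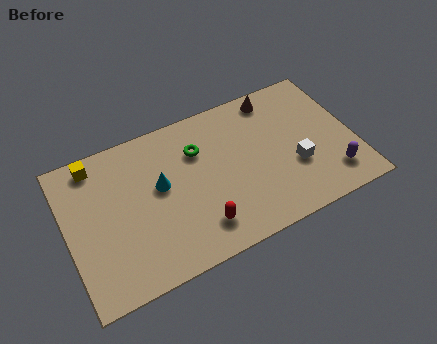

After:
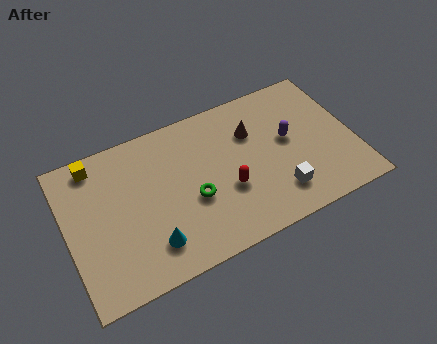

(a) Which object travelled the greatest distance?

the purple capsule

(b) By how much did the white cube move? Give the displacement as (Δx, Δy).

(-0.9, -1.0)

From the two frames, the white cube sits at roughly (9.9, 2.6) before and (9.0, 1.6) after.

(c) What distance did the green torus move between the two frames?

2.3

From (5.9, 5.1) to (5.4, 2.9), the green torus covered √(0.5² + 2.2²) ≈ 2.3 units.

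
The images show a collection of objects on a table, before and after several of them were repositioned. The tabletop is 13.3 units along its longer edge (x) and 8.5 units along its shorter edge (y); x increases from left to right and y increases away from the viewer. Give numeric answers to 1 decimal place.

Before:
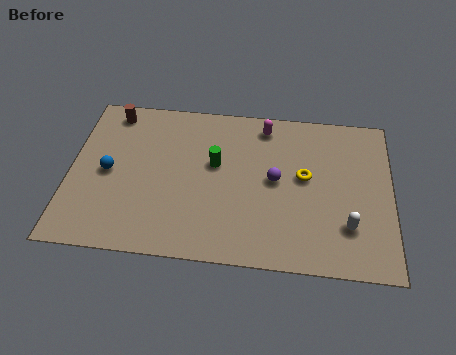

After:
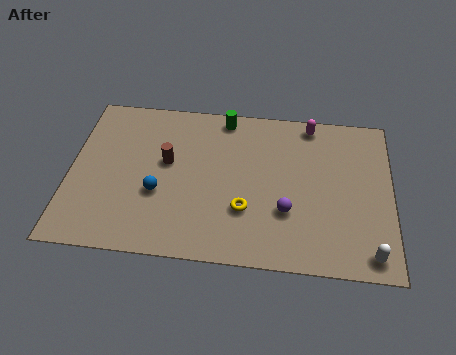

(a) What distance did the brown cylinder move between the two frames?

3.5

From (1.6, 7.4) to (4.0, 4.9), the brown cylinder covered √(2.4² + 2.5²) ≈ 3.5 units.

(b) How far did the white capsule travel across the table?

1.6

From (11.5, 2.3) to (12.4, 1.0), the white capsule covered √(0.9² + 1.3²) ≈ 1.6 units.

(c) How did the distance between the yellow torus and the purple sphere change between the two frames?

+0.5

Before: roughly 1.2 units apart; after: 1.7. That's 0.5 units further apart.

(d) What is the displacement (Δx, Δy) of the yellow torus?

(-2.4, -2.0)

The yellow torus was at about (9.7, 4.7) and moved to about (7.3, 2.7).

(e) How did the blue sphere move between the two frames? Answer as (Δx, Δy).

(2.1, -0.9)

The blue sphere was at about (1.6, 4.1) and moved to about (3.7, 3.2).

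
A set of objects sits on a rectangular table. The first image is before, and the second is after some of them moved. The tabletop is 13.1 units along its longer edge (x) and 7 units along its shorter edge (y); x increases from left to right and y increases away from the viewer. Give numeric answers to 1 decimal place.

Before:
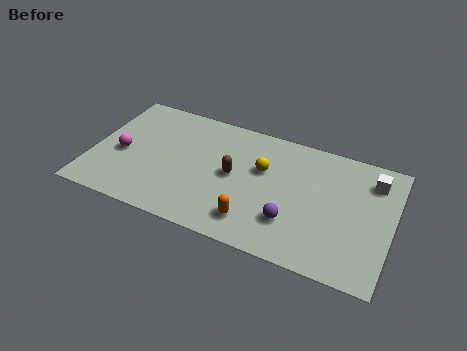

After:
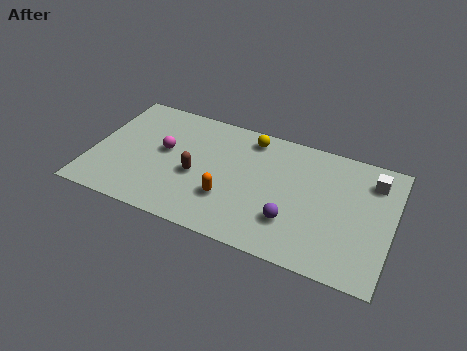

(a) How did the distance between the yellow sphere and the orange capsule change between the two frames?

+0.8

They were about 3.0 units apart before and 3.8 after — 0.8 units further apart.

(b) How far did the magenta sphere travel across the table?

2.0

The magenta sphere moved from about (1.3, 3.1) to (3.1, 3.9), a distance of √(1.8² + 0.8²) ≈ 2.0.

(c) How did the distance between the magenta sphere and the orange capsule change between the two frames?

-2.8

Before: roughly 6.2 units apart; after: 3.4. That's 2.8 units closer together.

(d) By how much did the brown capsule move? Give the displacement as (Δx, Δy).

(-1.6, -0.6)

The brown capsule was at about (6.2, 3.6) and moved to about (4.6, 3.0).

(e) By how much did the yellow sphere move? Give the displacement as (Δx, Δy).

(-0.7, 1.6)

The yellow sphere started near (7.4, 4.4) and ended near (6.7, 6.0).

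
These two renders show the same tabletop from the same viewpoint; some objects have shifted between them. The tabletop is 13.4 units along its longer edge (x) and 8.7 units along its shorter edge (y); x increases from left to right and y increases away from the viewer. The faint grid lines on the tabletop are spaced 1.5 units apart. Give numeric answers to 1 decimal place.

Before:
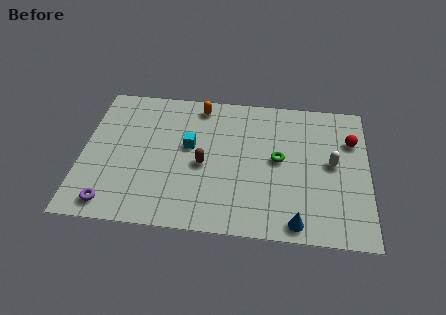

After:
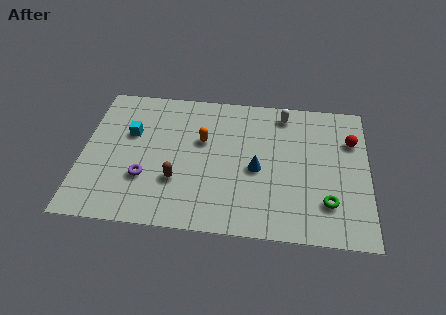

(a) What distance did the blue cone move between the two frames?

3.6

From (10.1, 0.9) to (8.2, 3.9), the blue cone covered √(1.9² + 3.0²) ≈ 3.6 units.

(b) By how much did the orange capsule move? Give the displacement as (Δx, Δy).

(0.2, -2.2)

The orange capsule was at about (5.4, 7.6) and moved to about (5.6, 5.4).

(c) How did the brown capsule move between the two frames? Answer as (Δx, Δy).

(-1.2, -1.1)

The brown capsule was at about (5.7, 3.9) and moved to about (4.5, 2.8).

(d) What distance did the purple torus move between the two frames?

2.3

From (1.5, 1.1) to (3.0, 2.8), the purple torus covered √(1.5² + 1.7²) ≈ 2.3 units.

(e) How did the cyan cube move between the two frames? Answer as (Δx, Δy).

(-2.8, 0.5)

The cyan cube was at about (5.0, 5.0) and moved to about (2.2, 5.5).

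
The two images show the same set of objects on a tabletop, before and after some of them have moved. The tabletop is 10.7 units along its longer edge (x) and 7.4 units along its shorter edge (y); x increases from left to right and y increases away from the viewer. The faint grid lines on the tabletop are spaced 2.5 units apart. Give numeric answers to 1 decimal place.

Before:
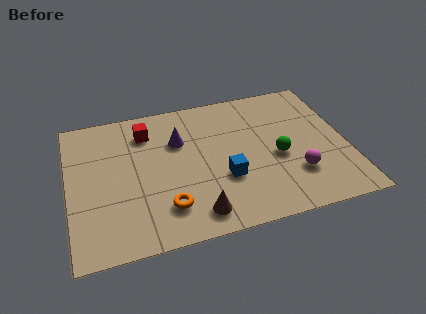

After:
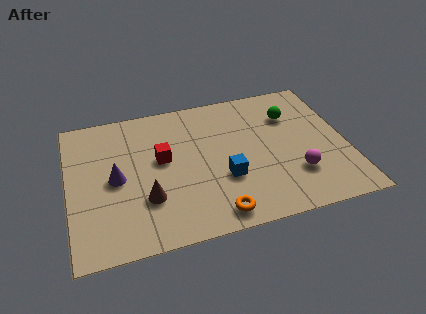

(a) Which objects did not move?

the blue cube and the magenta sphere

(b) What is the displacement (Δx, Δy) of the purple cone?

(-2.5, -1.4)

The purple cone started near (4.3, 5.0) and ended near (1.8, 3.6).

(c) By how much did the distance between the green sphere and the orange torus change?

+0.9

Before: roughly 4.6 units apart; after: 5.5. That's 0.9 units further apart.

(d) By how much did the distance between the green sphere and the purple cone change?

+3.0

They were about 4.1 units apart before and 7.1 after — 3.0 units further apart.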